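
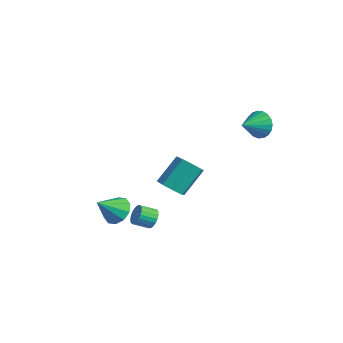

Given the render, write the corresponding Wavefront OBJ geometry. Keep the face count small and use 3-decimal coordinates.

v -3.294 -2.444 -3.873
v -2.426 -2.204 -3.57
v -3.346 -3.676 -2.747
v -2.818 -1.901 -3.256
v -3.391 -1.804 -3.177
v -3.928 -1.952 -3.364
v -4.222 -2.288 -3.745
v -4.162 -2.683 -4.175
v -3.77 -2.987 -4.49
v -3.196 -3.083 -4.569
v -2.66 -2.935 -4.382
v -2.365 -2.599 -4
v 1.564 3.356 3.499
v 2.187 3.203 2.867
v 1.756 2.064 4.001
v 2.392 3.343 3.147
v 2.455 3.484 3.488
v 2.363 3.604 3.83
v 2.134 3.681 4.116
v 1.805 3.701 4.294
v 1.435 3.662 4.335
v 1.088 3.57 4.232
v 0.822 3.442 4.002
v 0.685 3.298 3.684
v 0.7 3.164 3.335
v 0.864 3.064 3.014
v 1.15 3.014 2.777
v 1.506 3.024 2.665
v 1.873 3.09 2.697
v -3.928 1.452 -3.931
v -3.183 1.111 -3.536
v -3.307 2.506 -2.094
v -4.052 2.848 -2.489
v -3.034 1.606 -4.002
v -3.158 3.001 -2.561
v -3.409 2.011 -4.427
v -3.533 3.406 -2.985
v -4.088 2.089 -4.561
v -4.212 3.484 -3.119
v -4.673 1.794 -4.326
v -4.797 3.189 -2.884
v -4.822 1.299 -3.859
v -4.946 2.694 -2.418
v -4.447 0.894 -3.435
v -4.571 2.289 -1.993
v -3.768 0.816 -3.301
v -3.892 2.211 -1.859
v -1.505 -1.32 -3.909
v -0.95 -1.385 -3.576
v -1.321 -2.206 -3.119
v -1.875 -2.14 -3.451
v -1.096 -1.227 -3.412
v -1.466 -2.048 -2.955
v -1.312 -1.086 -3.333
v -1.683 -1.907 -2.876
v -1.562 -0.985 -3.354
v -1.933 -1.806 -2.897
v -1.802 -0.942 -3.471
v -2.173 -1.763 -3.014
v -1.991 -0.964 -3.664
v -2.361 -1.785 -3.207
v -2.095 -1.048 -3.899
v -2.466 -1.868 -3.441
v -2.097 -1.178 -4.135
v -2.468 -1.999 -3.678
v -1.997 -1.333 -4.333
v -2.368 -2.154 -3.875
v -1.812 -1.486 -4.457
v -2.183 -2.307 -3.999
v -1.574 -1.61 -4.486
v -1.944 -2.431 -4.029
v -1.323 -1.684 -4.415
v -1.694 -2.505 -3.958
v -1.104 -1.695 -4.257
v -1.475 -2.515 -3.8
v -0.955 -1.64 -4.039
v -1.325 -2.461 -3.582
v -0.9 -1.531 -3.798
v -1.271 -2.352 -3.341
f 2 1 4
f 2 4 3
f 4 1 5
f 4 5 3
f 5 1 6
f 5 6 3
f 6 1 7
f 6 7 3
f 7 1 8
f 7 8 3
f 8 1 9
f 8 9 3
f 9 1 10
f 9 10 3
f 10 1 11
f 10 11 3
f 11 1 12
f 11 12 3
f 12 1 2
f 12 2 3
f 14 13 16
f 14 16 15
f 16 13 17
f 16 17 15
f 17 13 18
f 17 18 15
f 18 13 19
f 18 19 15
f 19 13 20
f 19 20 15
f 20 13 21
f 20 21 15
f 21 13 22
f 21 22 15
f 22 13 23
f 22 23 15
f 23 13 24
f 23 24 15
f 24 13 25
f 24 25 15
f 25 13 26
f 25 26 15
f 26 13 27
f 26 27 15
f 27 13 28
f 27 28 15
f 28 13 29
f 28 29 15
f 29 13 14
f 29 14 15
f 31 30 34
f 31 34 32
f 32 34 35
f 32 35 33
f 34 30 36
f 34 36 35
f 35 36 37
f 35 37 33
f 36 30 38
f 36 38 37
f 37 38 39
f 37 39 33
f 38 30 40
f 38 40 39
f 39 40 41
f 39 41 33
f 40 30 42
f 40 42 41
f 41 42 43
f 41 43 33
f 42 30 44
f 42 44 43
f 43 44 45
f 43 45 33
f 44 30 46
f 44 46 45
f 45 46 47
f 45 47 33
f 46 30 31
f 46 31 47
f 47 31 32
f 47 32 33
f 49 48 52
f 49 52 50
f 50 52 53
f 50 53 51
f 52 48 54
f 52 54 53
f 53 54 55
f 53 55 51
f 54 48 56
f 54 56 55
f 55 56 57
f 55 57 51
f 56 48 58
f 56 58 57
f 57 58 59
f 57 59 51
f 58 48 60
f 58 60 59
f 59 60 61
f 59 61 51
f 60 48 62
f 60 62 61
f 61 62 63
f 61 63 51
f 62 48 64
f 62 64 63
f 63 64 65
f 63 65 51
f 64 48 66
f 64 66 65
f 65 66 67
f 65 67 51
f 66 48 68
f 66 68 67
f 67 68 69
f 67 69 51
f 68 48 70
f 68 70 69
f 69 70 71
f 69 71 51
f 70 48 72
f 70 72 71
f 71 72 73
f 71 73 51
f 72 48 74
f 72 74 73
f 73 74 75
f 73 75 51
f 74 48 76
f 74 76 75
f 75 76 77
f 75 77 51
f 76 48 78
f 76 78 77
f 77 78 79
f 77 79 51
f 78 48 49
f 78 49 79
f 79 49 50
f 79 50 51



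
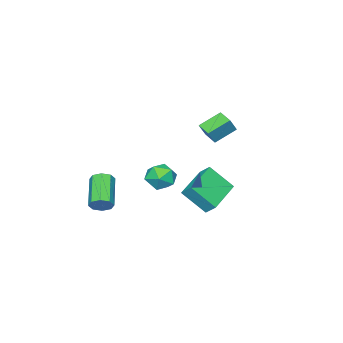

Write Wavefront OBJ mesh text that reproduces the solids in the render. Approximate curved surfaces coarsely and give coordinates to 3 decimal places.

v -1.179 3.426 -1.752
v -0.623 2.314 -0.52
v -1.195 4.031 -1.198
v -0.639 2.919 0.034
v 0.879 3.921 -2.234
v 1.435 2.809 -1.002
v 0.863 4.526 -1.68
v 1.419 3.414 -0.448
v 0.686 1.697 -1.067
v 1.375 1.336 -0.566
v 0.005 0.364 -1.094
v 0.694 0.003 -0.593
v 0.114 0.612 -0.209
v 0.534 1.436 -0.193
v 0.846 0.264 -1.467
v 1.266 1.088 -1.451
v 1.474 0.45 -0.814
v 1.021 0.665 -0.036
v 0.359 1.035 -1.624
v -0.094 1.25 -0.846
v -3.459 0.364 0.495
v -4.553 0.915 1.212
v -3.162 1.23 0.282
v -4.257 1.781 0.999
v -2.883 0.379 1.361
v -3.978 0.93 2.078
v -2.587 1.245 1.148
v -3.681 1.796 1.865
v 1.581 -2.397 -3.662
v 1.865 -2.202 -3.088
v 0.523 -3.328 -2.043
v 0.239 -3.523 -2.618
v 1.487 -1.889 -3.236
v 0.145 -3.015 -2.191
v 1.164 -1.873 -3.634
v -0.178 -2.999 -2.589
v 1.086 -2.165 -4.049
v -0.257 -3.29 -3.004
v 1.297 -2.592 -4.237
v -0.045 -3.718 -3.192
v 1.675 -2.905 -4.089
v 0.333 -4.031 -3.044
v 1.998 -2.921 -3.691
v 0.656 -4.047 -2.646
v 2.077 -2.63 -3.276
v 0.734 -3.755 -2.231
f 2 4 1
f 5 2 1
f 1 4 3
f 3 5 1
f 2 8 4
f 6 2 5
f 6 8 2
f 4 8 3
f 7 5 3
f 3 8 7
f 7 6 5
f 8 6 7
f 9 20 14
f 9 14 10
f 9 10 16
f 9 16 19
f 9 19 20
f 10 14 18
f 14 20 13
f 20 19 11
f 19 16 15
f 16 10 17
f 12 18 13
f 12 13 11
f 12 11 15
f 12 15 17
f 12 17 18
f 13 18 14
f 11 13 20
f 15 11 19
f 17 15 16
f 18 17 10
f 22 24 21
f 25 22 21
f 21 24 23
f 23 25 21
f 22 28 24
f 26 22 25
f 26 28 22
f 24 28 23
f 27 25 23
f 23 28 27
f 27 26 25
f 28 26 27
f 30 29 33
f 30 33 31
f 31 33 34
f 31 34 32
f 33 29 35
f 33 35 34
f 34 35 36
f 34 36 32
f 35 29 37
f 35 37 36
f 36 37 38
f 36 38 32
f 37 29 39
f 37 39 38
f 38 39 40
f 38 40 32
f 39 29 41
f 39 41 40
f 40 41 42
f 40 42 32
f 41 29 43
f 41 43 42
f 42 43 44
f 42 44 32
f 43 29 45
f 43 45 44
f 44 45 46
f 44 46 32
f 45 29 30
f 45 30 46
f 46 30 31
f 46 31 32



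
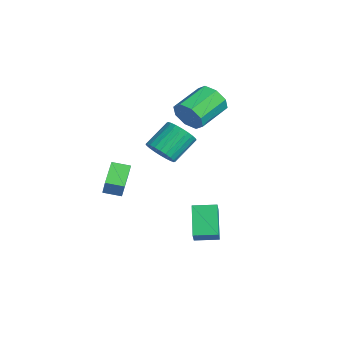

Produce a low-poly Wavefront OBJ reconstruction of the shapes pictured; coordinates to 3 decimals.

v -1.687 -3.347 -1.805
v -2.781 -2.623 -1.097
v -1.256 -2.501 -2.004
v -2.35 -1.778 -1.296
v -1.05 -3.422 -0.744
v -2.144 -2.699 -0.036
v -0.619 -2.577 -0.943
v -1.713 -1.853 -0.235
v -1.294 0.955 2.864
v -0.768 0.923 3.654
v -1.56 2.533 4.247
v -2.086 2.565 3.456
v -0.439 1.283 3.115
v -1.231 2.893 3.708
v -0.61 1.451 2.429
v -1.403 3.061 3.022
v -1.182 1.328 1.997
v -1.975 2.939 2.59
v -1.82 0.987 2.073
v -2.612 2.597 2.666
v -2.149 0.627 2.612
v -2.941 2.237 3.205
v -1.977 0.459 3.298
v -2.77 2.069 3.891
v -1.405 0.581 3.73
v -2.198 2.192 4.323
v -0.544 -0.767 1.07
v 0.025 -0.229 0.648
v -0.407 1.045 1.687
v -0.976 0.507 2.11
v -0.265 -0.178 0.464
v -0.697 1.096 1.503
v -0.598 -0.217 0.373
v -1.03 1.057 1.412
v -0.923 -0.339 0.388
v -1.355 0.935 1.427
v -1.19 -0.527 0.507
v -1.622 0.748 1.546
v -1.358 -0.751 0.712
v -1.79 0.523 1.751
v -1.403 -0.977 0.971
v -1.835 0.297 2.01
v -1.317 -1.172 1.245
v -1.749 0.102 2.284
v -1.113 -1.305 1.493
v -1.545 -0.031 2.532
v -0.823 -1.356 1.677
v -1.255 -0.082 2.716
v -0.49 -1.317 1.768
v -0.922 -0.043 2.807
v -0.165 -1.195 1.753
v -0.597 0.079 2.792
v 0.102 -1.008 1.634
v -0.33 0.267 2.673
v 0.27 -0.783 1.429
v -0.162 0.491 2.468
v 0.315 -0.557 1.17
v -0.117 0.717 2.209
v 0.229 -0.362 0.896
v -0.203 0.912 1.935
v 2.067 -0.046 -3.725
v 0.668 0.454 -2.558
v 2.543 1.085 -3.639
v 1.144 1.585 -2.472
v 2.556 -0.305 -3.028
v 1.157 0.195 -1.861
v 3.032 0.826 -2.942
v 1.633 1.326 -1.775
f 2 4 1
f 5 2 1
f 1 4 3
f 3 5 1
f 2 8 4
f 6 2 5
f 6 8 2
f 4 8 3
f 7 5 3
f 3 8 7
f 7 6 5
f 8 6 7
f 10 9 13
f 10 13 11
f 11 13 14
f 11 14 12
f 13 9 15
f 13 15 14
f 14 15 16
f 14 16 12
f 15 9 17
f 15 17 16
f 16 17 18
f 16 18 12
f 17 9 19
f 17 19 18
f 18 19 20
f 18 20 12
f 19 9 21
f 19 21 20
f 20 21 22
f 20 22 12
f 21 9 23
f 21 23 22
f 22 23 24
f 22 24 12
f 23 9 25
f 23 25 24
f 24 25 26
f 24 26 12
f 25 9 10
f 25 10 26
f 26 10 11
f 26 11 12
f 28 27 31
f 28 31 29
f 29 31 32
f 29 32 30
f 31 27 33
f 31 33 32
f 32 33 34
f 32 34 30
f 33 27 35
f 33 35 34
f 34 35 36
f 34 36 30
f 35 27 37
f 35 37 36
f 36 37 38
f 36 38 30
f 37 27 39
f 37 39 38
f 38 39 40
f 38 40 30
f 39 27 41
f 39 41 40
f 40 41 42
f 40 42 30
f 41 27 43
f 41 43 42
f 42 43 44
f 42 44 30
f 43 27 45
f 43 45 44
f 44 45 46
f 44 46 30
f 45 27 47
f 45 47 46
f 46 47 48
f 46 48 30
f 47 27 49
f 47 49 48
f 48 49 50
f 48 50 30
f 49 27 51
f 49 51 50
f 50 51 52
f 50 52 30
f 51 27 53
f 51 53 52
f 52 53 54
f 52 54 30
f 53 27 55
f 53 55 54
f 54 55 56
f 54 56 30
f 55 27 57
f 55 57 56
f 56 57 58
f 56 58 30
f 57 27 59
f 57 59 58
f 58 59 60
f 58 60 30
f 59 27 28
f 59 28 60
f 60 28 29
f 60 29 30
f 62 64 61
f 65 62 61
f 61 64 63
f 63 65 61
f 62 68 64
f 66 62 65
f 66 68 62
f 64 68 63
f 67 65 63
f 63 68 67
f 67 66 65
f 68 66 67



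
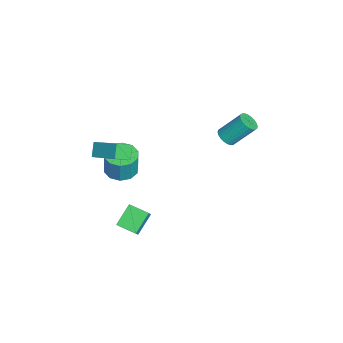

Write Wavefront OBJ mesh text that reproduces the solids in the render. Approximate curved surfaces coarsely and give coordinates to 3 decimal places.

v 2.324 -4.135 2.36
v 1.658 -4.05 3.06
v 3.413 -2.82 3.238
v 2.747 -2.735 3.938
v 2.833 -4.945 2.942
v 2.167 -4.86 3.642
v 3.922 -3.63 3.82
v 3.256 -3.545 4.52
v -0.413 2.398 1.879
v 0.211 2.246 2.031
v 0.177 3.489 3.414
v -0.447 3.642 3.261
v 0.246 2.436 1.861
v 0.212 3.679 3.244
v 0.18 2.62 1.693
v 0.147 3.864 3.076
v 0.024 2.771 1.554
v -0.009 4.014 2.937
v -0.198 2.865 1.464
v -0.231 4.108 2.847
v -0.453 2.888 1.438
v -0.487 4.131 2.821
v -0.702 2.836 1.478
v -0.736 4.079 2.861
v -0.907 2.718 1.579
v -0.941 3.961 2.962
v -1.037 2.551 1.726
v -1.071 3.794 3.109
v -1.072 2.361 1.896
v -1.106 3.604 3.279
v -1.007 2.176 2.064
v -1.04 3.42 3.447
v -0.851 2.026 2.203
v -0.884 3.269 3.586
v -0.629 1.932 2.293
v -0.662 3.175 3.676
v -0.373 1.909 2.319
v -0.407 3.152 3.702
v -0.124 1.961 2.279
v -0.158 3.204 3.662
v 0.081 2.079 2.178
v 0.047 3.322 3.561
v -2.245 -3.65 -2.855
v -1.421 -3.065 -2.997
v -1.171 -3.026 -1.387
v -1.995 -3.61 -1.245
v -1.92 -2.686 -2.929
v -1.67 -2.646 -1.319
v -2.543 -2.674 -2.833
v -2.293 -2.635 -1.223
v -3.052 -3.036 -2.745
v -2.802 -2.996 -1.135
v -3.253 -3.631 -2.699
v -3.003 -3.592 -1.089
v -3.069 -4.234 -2.713
v -2.819 -4.195 -1.103
v -2.57 -4.614 -2.781
v -2.32 -4.574 -1.171
v -1.947 -4.625 -2.877
v -1.697 -4.586 -1.267
v -1.438 -4.264 -2.965
v -1.188 -4.224 -1.355
v -1.237 -3.668 -3.011
v -0.987 -3.629 -1.401
v 1.471 -3.651 -4.645
v 0.476 -2.953 -3.716
v 1.998 -2.53 -4.923
v 1.003 -1.831 -3.994
v 2.037 -3.749 -3.966
v 1.042 -3.05 -3.037
v 2.564 -2.627 -4.244
v 1.569 -1.929 -3.315
f 2 4 1
f 5 2 1
f 1 4 3
f 3 5 1
f 2 8 4
f 6 2 5
f 6 8 2
f 4 8 3
f 7 5 3
f 3 8 7
f 7 6 5
f 8 6 7
f 10 9 13
f 10 13 11
f 11 13 14
f 11 14 12
f 13 9 15
f 13 15 14
f 14 15 16
f 14 16 12
f 15 9 17
f 15 17 16
f 16 17 18
f 16 18 12
f 17 9 19
f 17 19 18
f 18 19 20
f 18 20 12
f 19 9 21
f 19 21 20
f 20 21 22
f 20 22 12
f 21 9 23
f 21 23 22
f 22 23 24
f 22 24 12
f 23 9 25
f 23 25 24
f 24 25 26
f 24 26 12
f 25 9 27
f 25 27 26
f 26 27 28
f 26 28 12
f 27 9 29
f 27 29 28
f 28 29 30
f 28 30 12
f 29 9 31
f 29 31 30
f 30 31 32
f 30 32 12
f 31 9 33
f 31 33 32
f 32 33 34
f 32 34 12
f 33 9 35
f 33 35 34
f 34 35 36
f 34 36 12
f 35 9 37
f 35 37 36
f 36 37 38
f 36 38 12
f 37 9 39
f 37 39 38
f 38 39 40
f 38 40 12
f 39 9 41
f 39 41 40
f 40 41 42
f 40 42 12
f 41 9 10
f 41 10 42
f 42 10 11
f 42 11 12
f 44 43 47
f 44 47 45
f 45 47 48
f 45 48 46
f 47 43 49
f 47 49 48
f 48 49 50
f 48 50 46
f 49 43 51
f 49 51 50
f 50 51 52
f 50 52 46
f 51 43 53
f 51 53 52
f 52 53 54
f 52 54 46
f 53 43 55
f 53 55 54
f 54 55 56
f 54 56 46
f 55 43 57
f 55 57 56
f 56 57 58
f 56 58 46
f 57 43 59
f 57 59 58
f 58 59 60
f 58 60 46
f 59 43 61
f 59 61 60
f 60 61 62
f 60 62 46
f 61 43 63
f 61 63 62
f 62 63 64
f 62 64 46
f 63 43 44
f 63 44 64
f 64 44 45
f 64 45 46
f 66 68 65
f 69 66 65
f 65 68 67
f 67 69 65
f 66 72 68
f 70 66 69
f 70 72 66
f 68 72 67
f 71 69 67
f 67 72 71
f 71 70 69
f 72 70 71



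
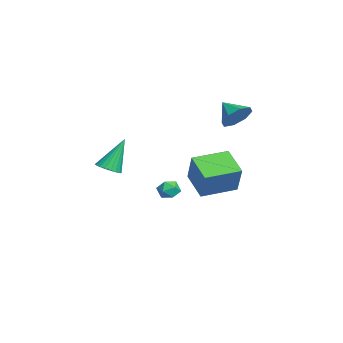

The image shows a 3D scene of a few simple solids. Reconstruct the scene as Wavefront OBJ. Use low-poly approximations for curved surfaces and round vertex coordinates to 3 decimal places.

v -0.899 0.442 -1.021
v 0.021 0.549 0.707
v -1.477 2.452 -0.837
v -0.557 2.559 0.891
v 0.637 0.961 -1.871
v 1.557 1.068 -0.143
v 0.059 2.971 -1.687
v 0.979 3.078 0.041
v 2.834 -3.992 1.264
v 3.308 -3.455 1.123
v 2.386 -3.108 3.116
v 3.051 -3.344 1.007
v 2.755 -3.345 0.936
v 2.474 -3.457 0.922
v 2.255 -3.662 0.967
v 2.136 -3.924 1.063
v 2.137 -4.198 1.194
v 2.259 -4.436 1.337
v 2.481 -4.598 1.468
v 2.763 -4.654 1.563
v 3.058 -4.596 1.607
v 3.314 -4.434 1.591
v 3.487 -4.195 1.519
v 3.547 -3.921 1.403
v 3.484 -3.66 1.263
v -3.036 -0.027 -2.75
v -2.68 0.017 -2.132
v -2.28 -0.817 -3.128
v -1.924 -0.773 -2.51
v -2.576 -1.065 -2.526
v -3.043 -0.577 -2.293
v -1.917 -0.223 -2.967
v -2.384 0.265 -2.734
v -1.988 -0.104 -2.266
v -2.396 -0.624 -1.994
v -2.564 -0.176 -3.266
v -2.972 -0.696 -2.994
v -1.978 3.205 2.815
v -1.253 2.647 3.218
v -2.922 2.535 3.585
v -1.384 3.288 3.616
v -1.863 3.88 3.544
v -2.41 4.077 3.045
v -2.703 3.763 2.412
v -2.572 3.122 2.015
v -2.093 2.53 2.087
v -1.546 2.333 2.585
f 2 4 1
f 5 2 1
f 1 4 3
f 3 5 1
f 2 8 4
f 6 2 5
f 6 8 2
f 4 8 3
f 7 5 3
f 3 8 7
f 7 6 5
f 8 6 7
f 10 9 12
f 10 12 11
f 12 9 13
f 12 13 11
f 13 9 14
f 13 14 11
f 14 9 15
f 14 15 11
f 15 9 16
f 15 16 11
f 16 9 17
f 16 17 11
f 17 9 18
f 17 18 11
f 18 9 19
f 18 19 11
f 19 9 20
f 19 20 11
f 20 9 21
f 20 21 11
f 21 9 22
f 21 22 11
f 22 9 23
f 22 23 11
f 23 9 24
f 23 24 11
f 24 9 25
f 24 25 11
f 25 9 10
f 25 10 11
f 26 37 31
f 26 31 27
f 26 27 33
f 26 33 36
f 26 36 37
f 27 31 35
f 31 37 30
f 37 36 28
f 36 33 32
f 33 27 34
f 29 35 30
f 29 30 28
f 29 28 32
f 29 32 34
f 29 34 35
f 30 35 31
f 28 30 37
f 32 28 36
f 34 32 33
f 35 34 27
f 39 38 41
f 39 41 40
f 41 38 42
f 41 42 40
f 42 38 43
f 42 43 40
f 43 38 44
f 43 44 40
f 44 38 45
f 44 45 40
f 45 38 46
f 45 46 40
f 46 38 47
f 46 47 40
f 47 38 39
f 47 39 40



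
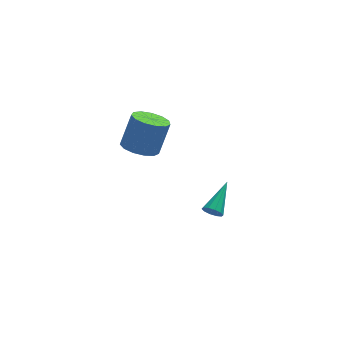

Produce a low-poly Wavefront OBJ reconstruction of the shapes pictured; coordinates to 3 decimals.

v -3.719 -0.713 1.489
v -3.12 -0.076 1.092
v -2.522 0.409 2.774
v -3.121 -0.227 3.171
v -3.585 0.187 1.182
v -2.986 0.672 2.864
v -4.092 0.164 1.369
v -3.493 0.649 3.051
v -4.48 -0.137 1.594
v -3.882 0.348 3.276
v -4.628 -0.621 1.786
v -4.029 -0.136 3.468
v -4.486 -1.134 1.883
v -3.888 -0.649 3.565
v -4.101 -1.513 1.856
v -3.503 -1.028 3.538
v -3.595 -1.638 1.712
v -2.997 -1.153 3.394
v -3.128 -1.469 1.497
v -2.53 -0.984 3.179
v -2.849 -1.06 1.28
v -2.251 -0.575 2.962
v -2.846 -0.541 1.129
v -2.248 -0.056 2.811
v -0.204 -0.51 -3.917
v 0.024 -0.346 -4.402
v 0.724 0.97 -2.983
v -0.278 -0.181 -4.364
v -0.551 -0.141 -4.156
v -0.692 -0.242 -3.856
v -0.646 -0.445 -3.579
v -0.431 -0.673 -3.432
v -0.129 -0.838 -3.47
v 0.144 -0.878 -3.678
v 0.284 -0.777 -3.978
v 0.239 -0.574 -4.254
f 2 1 5
f 2 5 3
f 3 5 6
f 3 6 4
f 5 1 7
f 5 7 6
f 6 7 8
f 6 8 4
f 7 1 9
f 7 9 8
f 8 9 10
f 8 10 4
f 9 1 11
f 9 11 10
f 10 11 12
f 10 12 4
f 11 1 13
f 11 13 12
f 12 13 14
f 12 14 4
f 13 1 15
f 13 15 14
f 14 15 16
f 14 16 4
f 15 1 17
f 15 17 16
f 16 17 18
f 16 18 4
f 17 1 19
f 17 19 18
f 18 19 20
f 18 20 4
f 19 1 21
f 19 21 20
f 20 21 22
f 20 22 4
f 21 1 23
f 21 23 22
f 22 23 24
f 22 24 4
f 23 1 2
f 23 2 24
f 24 2 3
f 24 3 4
f 26 25 28
f 26 28 27
f 28 25 29
f 28 29 27
f 29 25 30
f 29 30 27
f 30 25 31
f 30 31 27
f 31 25 32
f 31 32 27
f 32 25 33
f 32 33 27
f 33 25 34
f 33 34 27
f 34 25 35
f 34 35 27
f 35 25 36
f 35 36 27
f 36 25 26
f 36 26 27



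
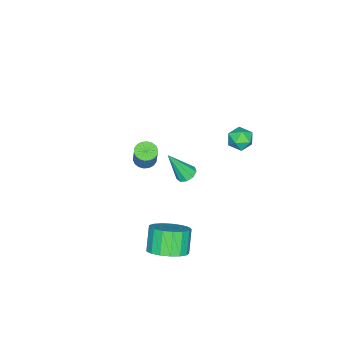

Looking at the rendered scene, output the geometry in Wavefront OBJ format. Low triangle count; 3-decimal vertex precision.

v 2.543 3.64 1.519
v 2.875 3.282 1.244
v 3.017 2.88 3.081
v 3.071 3.598 1.338
v 3.02 3.933 1.517
v 2.745 4.131 1.696
v 2.376 4.099 1.793
v 2.085 3.852 1.762
v 2.008 3.506 1.617
v 2.181 3.222 1.426
v 2.523 3.134 1.279
v 0.125 -0.079 -1.3
v 0.644 0.142 -1.532
v 1.034 0.441 -0.371
v 0.515 0.219 -0.14
v 0.481 0.359 -1.532
v 0.87 0.657 -0.372
v 0.247 0.488 -1.487
v 0.636 0.787 -0.327
v -0.012 0.506 -1.405
v 0.378 0.805 -0.245
v -0.243 0.407 -1.302
v 0.147 0.706 -0.142
v -0.401 0.212 -1.199
v -0.011 0.511 -0.038
v -0.455 -0.04 -1.115
v -0.065 0.258 0.045
v -0.394 -0.301 -1.069
v -0.004 -0.002 0.092
v -0.23 -0.517 -1.068
v 0.159 -0.219 0.092
v 0.004 -0.647 -1.113
v 0.393 -0.348 0.047
v 0.262 -0.665 -1.195
v 0.652 -0.366 -0.035
v 0.493 -0.566 -1.298
v 0.883 -0.267 -0.138
v 0.651 -0.371 -1.402
v 1.041 -0.072 -0.241
v 0.705 -0.118 -1.485
v 1.095 0.18 -0.325
v 3.594 3.168 -4.308
v 4.454 2.747 -3.83
v 3.666 2.45 -2.674
v 2.806 2.872 -3.152
v 4.467 3.24 -3.694
v 3.679 2.944 -2.538
v 4.281 3.717 -3.699
v 3.493 3.421 -2.543
v 3.938 4.068 -3.843
v 3.15 3.772 -2.687
v 3.515 4.213 -4.094
v 2.727 3.917 -2.938
v 3.111 4.119 -4.394
v 2.323 3.823 -3.238
v 2.817 3.807 -4.674
v 2.029 3.511 -3.518
v 2.702 3.348 -4.87
v 1.914 3.052 -3.714
v 2.79 2.848 -4.938
v 2.002 2.552 -3.782
v 3.063 2.422 -4.861
v 2.275 2.125 -3.705
v 3.458 2.166 -4.658
v 2.67 1.87 -3.502
v 3.883 2.14 -4.374
v 3.095 1.844 -3.218
v 4.243 2.35 -4.076
v 3.455 2.053 -2.92
v -3.525 4.157 -1.203
v -3.063 4.268 -0.601
v -3.497 2.932 -0.999
v -3.035 3.043 -0.397
v -3.767 3.272 -0.366
v -3.784 4.029 -0.492
v -2.776 3.171 -1.108
v -2.793 3.928 -1.234
v -2.6 3.658 -0.542
v -3.212 3.721 -0.083
v -3.348 3.479 -1.517
v -3.96 3.542 -1.058
f 2 1 4
f 2 4 3
f 4 1 5
f 4 5 3
f 5 1 6
f 5 6 3
f 6 1 7
f 6 7 3
f 7 1 8
f 7 8 3
f 8 1 9
f 8 9 3
f 9 1 10
f 9 10 3
f 10 1 11
f 10 11 3
f 11 1 2
f 11 2 3
f 13 12 16
f 13 16 14
f 14 16 17
f 14 17 15
f 16 12 18
f 16 18 17
f 17 18 19
f 17 19 15
f 18 12 20
f 18 20 19
f 19 20 21
f 19 21 15
f 20 12 22
f 20 22 21
f 21 22 23
f 21 23 15
f 22 12 24
f 22 24 23
f 23 24 25
f 23 25 15
f 24 12 26
f 24 26 25
f 25 26 27
f 25 27 15
f 26 12 28
f 26 28 27
f 27 28 29
f 27 29 15
f 28 12 30
f 28 30 29
f 29 30 31
f 29 31 15
f 30 12 32
f 30 32 31
f 31 32 33
f 31 33 15
f 32 12 34
f 32 34 33
f 33 34 35
f 33 35 15
f 34 12 36
f 34 36 35
f 35 36 37
f 35 37 15
f 36 12 38
f 36 38 37
f 37 38 39
f 37 39 15
f 38 12 40
f 38 40 39
f 39 40 41
f 39 41 15
f 40 12 13
f 40 13 41
f 41 13 14
f 41 14 15
f 43 42 46
f 43 46 44
f 44 46 47
f 44 47 45
f 46 42 48
f 46 48 47
f 47 48 49
f 47 49 45
f 48 42 50
f 48 50 49
f 49 50 51
f 49 51 45
f 50 42 52
f 50 52 51
f 51 52 53
f 51 53 45
f 52 42 54
f 52 54 53
f 53 54 55
f 53 55 45
f 54 42 56
f 54 56 55
f 55 56 57
f 55 57 45
f 56 42 58
f 56 58 57
f 57 58 59
f 57 59 45
f 58 42 60
f 58 60 59
f 59 60 61
f 59 61 45
f 60 42 62
f 60 62 61
f 61 62 63
f 61 63 45
f 62 42 64
f 62 64 63
f 63 64 65
f 63 65 45
f 64 42 66
f 64 66 65
f 65 66 67
f 65 67 45
f 66 42 68
f 66 68 67
f 67 68 69
f 67 69 45
f 68 42 43
f 68 43 69
f 69 43 44
f 69 44 45
f 70 81 75
f 70 75 71
f 70 71 77
f 70 77 80
f 70 80 81
f 71 75 79
f 75 81 74
f 81 80 72
f 80 77 76
f 77 71 78
f 73 79 74
f 73 74 72
f 73 72 76
f 73 76 78
f 73 78 79
f 74 79 75
f 72 74 81
f 76 72 80
f 78 76 77
f 79 78 71



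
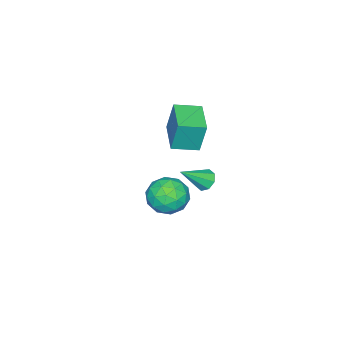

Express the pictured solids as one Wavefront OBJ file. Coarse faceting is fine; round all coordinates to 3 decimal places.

v 2.719 0.223 -1.802
v 3.28 1.17 -1.354
v 4.1 0.03 -3.126
v 4.661 0.977 -2.678
v 4.608 -0.032 -2.053
v 3.755 0.087 -1.235
v 3.625 1.113 -3.245
v 2.772 1.232 -2.427
v 3.84 1.72 -2.246
v 4.448 1.012 -1.51
v 2.932 0.188 -2.97
v 3.54 -0.52 -2.234
v 2.878 0.713 -1.462
v 4.502 0.487 -3.018
v 4.47 -0.106 -2.651
v 4.8 0.45 -2.388
v 3.157 0.077 -1.392
v 3.487 0.633 -1.129
v 4.268 -0.073 -1.54
v 3.893 0.567 -3.351
v 4.223 1.123 -3.088
v 2.58 0.75 -2.092
v 2.91 1.306 -1.829
v 3.112 1.273 -2.94
v 3.537 1.593 -1.723
v 4.349 1.48 -2.501
v 3.74 1.56 -2.834
v 3.239 1.63 -2.353
v 3.894 1.177 -1.29
v 4.706 1.064 -2.068
v 4.675 0.471 -1.701
v 4.173 0.541 -1.22
v 4.224 1.501 -1.815
v 2.674 0.136 -2.412
v 3.486 0.023 -3.19
v 3.207 0.659 -3.26
v 2.705 0.729 -2.779
v 3.031 -0.28 -1.979
v 3.843 -0.393 -2.757
v 4.141 -0.43 -2.127
v 3.64 -0.36 -1.646
v 3.156 -0.301 -2.665
v -0.684 0.06 -4.261
v -0.181 0.131 -4.758
v 0.624 -0.66 -3.039
v -0.229 0.573 -4.446
v -0.543 0.715 -4.026
v -0.94 0.474 -3.744
v -1.187 -0.01 -3.765
v -1.139 -0.453 -4.077
v -0.825 -0.595 -4.497
v -0.428 -0.353 -4.779
v -3.752 -2.54 -3.185
v -3.842 -2.148 -1.267
v -2.153 -1.225 -3.379
v -2.243 -0.832 -1.461
v -2.757 -3.708 -2.899
v -2.847 -3.315 -0.981
v -1.158 -2.392 -3.093
v -1.248 -2 -1.175
f 1 38 17
f 38 12 41
f 17 41 6
f 38 41 17
f 1 17 13
f 17 6 18
f 13 18 2
f 17 18 13
f 1 13 22
f 13 2 23
f 22 23 8
f 13 23 22
f 1 22 34
f 22 8 37
f 34 37 11
f 22 37 34
f 1 34 38
f 34 11 42
f 38 42 12
f 34 42 38
f 2 18 29
f 18 6 32
f 29 32 10
f 18 32 29
f 6 41 19
f 41 12 40
f 19 40 5
f 41 40 19
f 12 42 39
f 42 11 35
f 39 35 3
f 42 35 39
f 11 37 36
f 37 8 24
f 36 24 7
f 37 24 36
f 8 23 28
f 23 2 25
f 28 25 9
f 23 25 28
f 4 30 16
f 30 10 31
f 16 31 5
f 30 31 16
f 4 16 14
f 16 5 15
f 14 15 3
f 16 15 14
f 4 14 21
f 14 3 20
f 21 20 7
f 14 20 21
f 4 21 26
f 21 7 27
f 26 27 9
f 21 27 26
f 4 26 30
f 26 9 33
f 30 33 10
f 26 33 30
f 5 31 19
f 31 10 32
f 19 32 6
f 31 32 19
f 3 15 39
f 15 5 40
f 39 40 12
f 15 40 39
f 7 20 36
f 20 3 35
f 36 35 11
f 20 35 36
f 9 27 28
f 27 7 24
f 28 24 8
f 27 24 28
f 10 33 29
f 33 9 25
f 29 25 2
f 33 25 29
f 44 43 46
f 44 46 45
f 46 43 47
f 46 47 45
f 47 43 48
f 47 48 45
f 48 43 49
f 48 49 45
f 49 43 50
f 49 50 45
f 50 43 51
f 50 51 45
f 51 43 52
f 51 52 45
f 52 43 44
f 52 44 45
f 54 56 53
f 57 54 53
f 53 56 55
f 55 57 53
f 54 60 56
f 58 54 57
f 58 60 54
f 56 60 55
f 59 57 55
f 55 60 59
f 59 58 57
f 60 58 59



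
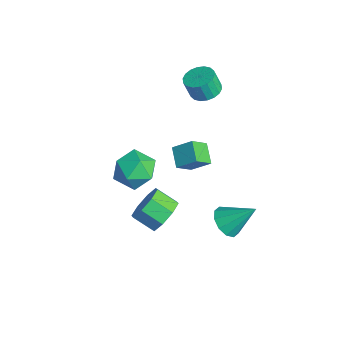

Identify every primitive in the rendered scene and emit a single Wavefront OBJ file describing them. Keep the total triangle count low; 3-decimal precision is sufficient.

v 3.381 -1.223 0.429
v 4.202 -1.674 0.835
v 3.459 -2.447 1.478
v 2.639 -1.997 1.071
v 3.947 -1.073 1.264
v 3.204 -1.846 1.907
v 3.361 -0.56 1.204
v 2.618 -1.334 1.846
v 2.787 -0.436 0.689
v 2.044 -1.209 1.332
v 2.561 -0.773 0.022
v 1.818 -1.546 0.665
v 2.816 -1.374 -0.407
v 2.073 -2.147 0.236
v 3.402 -1.886 -0.346
v 2.659 -2.66 0.296
v 3.976 -2.011 0.168
v 3.233 -2.784 0.811
v 0.41 -1.313 2.019
v 1.278 -0.924 2.712
v 1.222 -3.036 1.968
v 2.09 -2.647 2.661
v 1.002 -2.77 3.094
v 0.5 -1.706 3.125
v 2 -2.254 1.555
v 1.498 -1.19 1.586
v 2.261 -1.506 2.426
v 1.644 -1.825 3.377
v 0.856 -2.135 1.303
v 0.239 -2.454 2.254
v -3.448 2.52 -2.412
v -3.165 1.603 -1.597
v -2.883 3.383 -1.637
v -2.601 2.466 -0.822
v -2.359 2.334 -2.998
v -2.077 1.417 -2.183
v -1.795 3.197 -2.223
v -1.512 2.28 -1.408
v -3.006 3.354 2.725
v -2.378 2.804 2.626
v -2.507 2.456 3.735
v -3.134 3.006 3.835
v -2.201 3.112 2.743
v -2.33 2.764 3.852
v -2.184 3.468 2.856
v -2.313 3.119 3.966
v -2.329 3.801 2.944
v -2.458 3.452 4.054
v -2.608 4.046 2.989
v -2.737 3.697 4.098
v -2.966 4.153 2.981
v -3.095 3.805 4.09
v -3.331 4.103 2.922
v -3.46 3.755 4.032
v -3.633 3.904 2.825
v -3.762 3.556 3.934
v -3.81 3.596 2.708
v -3.939 3.248 3.817
v -3.827 3.241 2.594
v -3.956 2.892 3.704
v -3.682 2.908 2.506
v -3.811 2.559 3.616
v -3.403 2.663 2.462
v -3.532 2.314 3.571
v -3.045 2.555 2.47
v -3.174 2.207 3.579
v -2.68 2.605 2.528
v -2.809 2.257 3.638
v 2.394 2.324 -2.563
v 3.244 1.957 -2.649
v 3.066 3.576 -1.257
v 3.194 2.383 -3.032
v 2.839 2.786 -3.236
v 2.313 3.013 -3.182
v 1.819 2.976 -2.892
v 1.543 2.69 -2.476
v 1.593 2.265 -2.093
v 1.949 1.861 -1.89
v 2.474 1.635 -1.943
v 2.969 1.671 -2.233
f 2 1 5
f 2 5 3
f 3 5 6
f 3 6 4
f 5 1 7
f 5 7 6
f 6 7 8
f 6 8 4
f 7 1 9
f 7 9 8
f 8 9 10
f 8 10 4
f 9 1 11
f 9 11 10
f 10 11 12
f 10 12 4
f 11 1 13
f 11 13 12
f 12 13 14
f 12 14 4
f 13 1 15
f 13 15 14
f 14 15 16
f 14 16 4
f 15 1 17
f 15 17 16
f 16 17 18
f 16 18 4
f 17 1 2
f 17 2 18
f 18 2 3
f 18 3 4
f 19 30 24
f 19 24 20
f 19 20 26
f 19 26 29
f 19 29 30
f 20 24 28
f 24 30 23
f 30 29 21
f 29 26 25
f 26 20 27
f 22 28 23
f 22 23 21
f 22 21 25
f 22 25 27
f 22 27 28
f 23 28 24
f 21 23 30
f 25 21 29
f 27 25 26
f 28 27 20
f 32 34 31
f 35 32 31
f 31 34 33
f 33 35 31
f 32 38 34
f 36 32 35
f 36 38 32
f 34 38 33
f 37 35 33
f 33 38 37
f 37 36 35
f 38 36 37
f 40 39 43
f 40 43 41
f 41 43 44
f 41 44 42
f 43 39 45
f 43 45 44
f 44 45 46
f 44 46 42
f 45 39 47
f 45 47 46
f 46 47 48
f 46 48 42
f 47 39 49
f 47 49 48
f 48 49 50
f 48 50 42
f 49 39 51
f 49 51 50
f 50 51 52
f 50 52 42
f 51 39 53
f 51 53 52
f 52 53 54
f 52 54 42
f 53 39 55
f 53 55 54
f 54 55 56
f 54 56 42
f 55 39 57
f 55 57 56
f 56 57 58
f 56 58 42
f 57 39 59
f 57 59 58
f 58 59 60
f 58 60 42
f 59 39 61
f 59 61 60
f 60 61 62
f 60 62 42
f 61 39 63
f 61 63 62
f 62 63 64
f 62 64 42
f 63 39 65
f 63 65 64
f 64 65 66
f 64 66 42
f 65 39 67
f 65 67 66
f 66 67 68
f 66 68 42
f 67 39 40
f 67 40 68
f 68 40 41
f 68 41 42
f 70 69 72
f 70 72 71
f 72 69 73
f 72 73 71
f 73 69 74
f 73 74 71
f 74 69 75
f 74 75 71
f 75 69 76
f 75 76 71
f 76 69 77
f 76 77 71
f 77 69 78
f 77 78 71
f 78 69 79
f 78 79 71
f 79 69 80
f 79 80 71
f 80 69 70
f 80 70 71



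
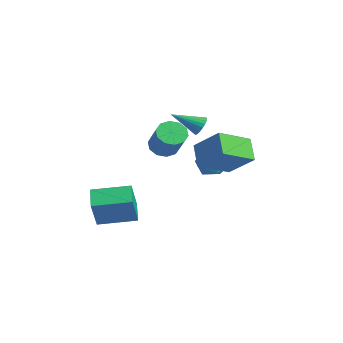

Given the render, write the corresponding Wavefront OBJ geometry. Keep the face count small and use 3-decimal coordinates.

v -3.047 1.115 -0.951
v -2.52 1.001 -1.528
v -1.206 0.791 -0.286
v -1.733 0.905 0.291
v -2.535 1.479 -1.431
v -1.222 1.269 -0.189
v -2.747 1.818 -1.15
v -1.433 1.608 0.092
v -3.073 1.888 -0.793
v -1.759 1.679 0.449
v -3.389 1.663 -0.497
v -2.075 1.454 0.745
v -3.574 1.229 -0.374
v -2.26 1.019 0.868
v -3.558 0.751 -0.471
v -2.245 0.541 0.771
v -3.347 0.412 -0.752
v -2.033 0.202 0.49
v -3.021 0.341 -1.109
v -1.707 0.132 0.133
v -2.705 0.566 -1.405
v -1.391 0.357 -0.163
v -3.262 3.575 -1.912
v -2.475 3.948 -1.669
v -2.605 2.932 -3.051
v -1.818 3.305 -2.808
v -2.188 2.658 -2.297
v -2.594 3.055 -1.593
v -2.486 3.825 -3.127
v -2.892 4.222 -2.423
v -1.995 4.103 -2.42
v -1.811 3.381 -1.907
v -3.269 3.499 -2.813
v -3.085 2.777 -2.3
v -2.893 -2.498 -4.43
v -2.226 -3.076 -2.884
v -2.041 -0.788 -4.158
v -1.375 -1.366 -2.612
v -1.865 -2.914 -5.028
v -1.199 -3.492 -3.482
v -1.014 -1.204 -4.756
v -0.347 -1.782 -3.21
v 0.734 2.405 -0.334
v 0.943 0.693 0.386
v 2.012 3.026 0.77
v 2.221 1.314 1.491
v 1.679 2.126 -1.271
v 1.888 0.414 -0.55
v 2.957 2.747 -0.166
v 3.166 1.035 0.554
v 1.337 0.86 1.687
v 1.815 0.821 1.977
v 0.783 -0.38 2.433
v 1.687 0.96 2.113
v 1.498 1.082 2.176
v 1.282 1.165 2.154
v 1.075 1.196 2.051
v 0.914 1.169 1.886
v 0.826 1.088 1.686
v 0.826 0.968 1.486
v 0.914 0.83 1.321
v 1.076 0.696 1.22
v 1.283 0.591 1.199
v 1.499 0.533 1.263
v 1.687 0.531 1.4
v 1.815 0.586 1.587
v 1.86 0.689 1.791
f 2 1 5
f 2 5 3
f 3 5 6
f 3 6 4
f 5 1 7
f 5 7 6
f 6 7 8
f 6 8 4
f 7 1 9
f 7 9 8
f 8 9 10
f 8 10 4
f 9 1 11
f 9 11 10
f 10 11 12
f 10 12 4
f 11 1 13
f 11 13 12
f 12 13 14
f 12 14 4
f 13 1 15
f 13 15 14
f 14 15 16
f 14 16 4
f 15 1 17
f 15 17 16
f 16 17 18
f 16 18 4
f 17 1 19
f 17 19 18
f 18 19 20
f 18 20 4
f 19 1 21
f 19 21 20
f 20 21 22
f 20 22 4
f 21 1 2
f 21 2 22
f 22 2 3
f 22 3 4
f 23 34 28
f 23 28 24
f 23 24 30
f 23 30 33
f 23 33 34
f 24 28 32
f 28 34 27
f 34 33 25
f 33 30 29
f 30 24 31
f 26 32 27
f 26 27 25
f 26 25 29
f 26 29 31
f 26 31 32
f 27 32 28
f 25 27 34
f 29 25 33
f 31 29 30
f 32 31 24
f 36 38 35
f 39 36 35
f 35 38 37
f 37 39 35
f 36 42 38
f 40 36 39
f 40 42 36
f 38 42 37
f 41 39 37
f 37 42 41
f 41 40 39
f 42 40 41
f 44 46 43
f 47 44 43
f 43 46 45
f 45 47 43
f 44 50 46
f 48 44 47
f 48 50 44
f 46 50 45
f 49 47 45
f 45 50 49
f 49 48 47
f 50 48 49
f 52 51 54
f 52 54 53
f 54 51 55
f 54 55 53
f 55 51 56
f 55 56 53
f 56 51 57
f 56 57 53
f 57 51 58
f 57 58 53
f 58 51 59
f 58 59 53
f 59 51 60
f 59 60 53
f 60 51 61
f 60 61 53
f 61 51 62
f 61 62 53
f 62 51 63
f 62 63 53
f 63 51 64
f 63 64 53
f 64 51 65
f 64 65 53
f 65 51 66
f 65 66 53
f 66 51 67
f 66 67 53
f 67 51 52
f 67 52 53



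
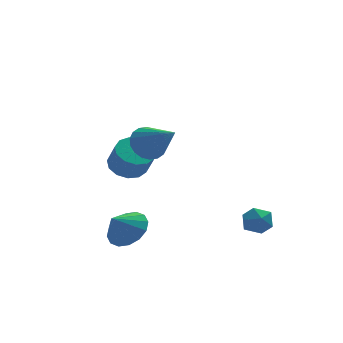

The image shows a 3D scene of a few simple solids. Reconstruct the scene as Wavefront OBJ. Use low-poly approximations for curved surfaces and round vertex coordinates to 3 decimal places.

v -0.515 -2.167 1.004
v 0.276 -1.898 0.916
v 0.135 -3.693 2.176
v 0.159 -1.715 1.22
v -0.091 -1.621 1.482
v -0.426 -1.635 1.648
v -0.778 -1.755 1.687
v -1.077 -1.956 1.591
v -1.266 -2.199 1.379
v -1.306 -2.436 1.093
v -1.189 -2.62 0.789
v -0.938 -2.714 0.527
v -0.604 -2.699 0.361
v -0.252 -2.58 0.321
v 0.048 -2.378 0.418
v 0.236 -2.135 0.63
v 3.088 -3.083 -3.054
v 3.809 -3.012 -2.922
v 3.271 -4.188 -3.458
v 3.992 -4.117 -3.326
v 3.517 -4.156 -2.765
v 3.404 -3.473 -2.515
v 3.676 -3.727 -3.865
v 3.563 -3.044 -3.615
v 4.172 -3.41 -3.423
v 4.074 -3.675 -2.744
v 3.006 -3.525 -3.636
v 2.908 -3.79 -2.957
v -0.53 1.097 -1.691
v -0.123 1.786 -1.349
v 0.057 1.152 -0.287
v -0.35 0.463 -0.629
v -0.598 1.837 -1.238
v -0.418 1.203 -0.176
v -1.051 1.653 -1.271
v -0.871 1.019 -0.209
v -1.339 1.293 -1.437
v -1.159 0.659 -0.375
v -1.37 0.87 -1.684
v -1.19 0.236 -0.622
v -1.134 0.52 -1.933
v -0.954 -0.114 -0.871
v -0.707 0.353 -2.105
v -0.527 -0.281 -1.043
v -0.223 0.422 -2.146
v -0.043 -0.212 -1.084
v 0.163 0.705 -2.042
v 0.343 0.071 -0.98
v 0.329 1.113 -1.827
v 0.509 0.479 -0.765
v 0.223 1.516 -1.569
v 0.403 0.882 -0.506
v -1.78 -3.718 -2.81
v -1.225 -4.459 -2.599
v -2.48 -4.002 -1.97
v -1.05 -4.088 -2.328
v -1.071 -3.618 -2.186
v -1.282 -3.174 -2.211
v -1.626 -2.876 -2.397
v -2.012 -2.804 -2.694
v -2.335 -2.976 -3.021
v -2.51 -3.347 -3.292
v -2.489 -3.818 -3.434
v -2.279 -4.261 -3.409
v -1.934 -4.559 -3.223
v -1.549 -4.632 -2.927
f 2 1 4
f 2 4 3
f 4 1 5
f 4 5 3
f 5 1 6
f 5 6 3
f 6 1 7
f 6 7 3
f 7 1 8
f 7 8 3
f 8 1 9
f 8 9 3
f 9 1 10
f 9 10 3
f 10 1 11
f 10 11 3
f 11 1 12
f 11 12 3
f 12 1 13
f 12 13 3
f 13 1 14
f 13 14 3
f 14 1 15
f 14 15 3
f 15 1 16
f 15 16 3
f 16 1 2
f 16 2 3
f 17 28 22
f 17 22 18
f 17 18 24
f 17 24 27
f 17 27 28
f 18 22 26
f 22 28 21
f 28 27 19
f 27 24 23
f 24 18 25
f 20 26 21
f 20 21 19
f 20 19 23
f 20 23 25
f 20 25 26
f 21 26 22
f 19 21 28
f 23 19 27
f 25 23 24
f 26 25 18
f 30 29 33
f 30 33 31
f 31 33 34
f 31 34 32
f 33 29 35
f 33 35 34
f 34 35 36
f 34 36 32
f 35 29 37
f 35 37 36
f 36 37 38
f 36 38 32
f 37 29 39
f 37 39 38
f 38 39 40
f 38 40 32
f 39 29 41
f 39 41 40
f 40 41 42
f 40 42 32
f 41 29 43
f 41 43 42
f 42 43 44
f 42 44 32
f 43 29 45
f 43 45 44
f 44 45 46
f 44 46 32
f 45 29 47
f 45 47 46
f 46 47 48
f 46 48 32
f 47 29 49
f 47 49 48
f 48 49 50
f 48 50 32
f 49 29 51
f 49 51 50
f 50 51 52
f 50 52 32
f 51 29 30
f 51 30 52
f 52 30 31
f 52 31 32
f 54 53 56
f 54 56 55
f 56 53 57
f 56 57 55
f 57 53 58
f 57 58 55
f 58 53 59
f 58 59 55
f 59 53 60
f 59 60 55
f 60 53 61
f 60 61 55
f 61 53 62
f 61 62 55
f 62 53 63
f 62 63 55
f 63 53 64
f 63 64 55
f 64 53 65
f 64 65 55
f 65 53 66
f 65 66 55
f 66 53 54
f 66 54 55



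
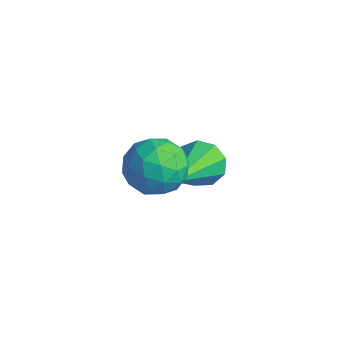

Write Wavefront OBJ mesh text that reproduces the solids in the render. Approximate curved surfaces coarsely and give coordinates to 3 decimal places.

v -2.709 -0.851 -0.572
v -2.376 -0.641 -0.065
v -2.864 -1.759 -0.095
v -2.531 -1.549 0.412
v -3.105 -1.295 0.278
v -3.009 -0.734 -0.017
v -2.231 -1.666 -0.143
v -2.135 -1.105 -0.438
v -2.081 -1.145 0.2
v -2.621 -0.916 0.46
v -2.619 -1.484 -0.62
v -3.159 -1.255 -0.36
v -2.529 -0.666 -0.361
v -2.711 -1.734 0.201
v -3.048 -1.585 0.122
v -2.853 -1.461 0.42
v -2.901 -0.721 -0.332
v -2.705 -0.598 -0.035
v -3.133 -0.982 0.167
v -2.535 -1.802 -0.125
v -2.339 -1.679 0.172
v -2.387 -0.939 -0.58
v -2.192 -0.815 -0.282
v -2.107 -1.418 -0.327
v -2.16 -0.839 0.093
v -2.251 -1.373 0.374
v -2.075 -1.442 0.048
v -2.018 -1.112 -0.126
v -2.477 -0.705 0.246
v -2.568 -1.238 0.527
v -2.905 -1.089 0.448
v -2.849 -0.759 0.274
v -2.304 -1.001 0.402
v -2.672 -1.162 -0.687
v -2.763 -1.695 -0.406
v -2.391 -1.641 -0.434
v -2.335 -1.311 -0.608
v -2.989 -1.027 -0.534
v -3.08 -1.561 -0.253
v -3.222 -1.288 -0.034
v -3.165 -0.958 -0.208
v -2.936 -1.399 -0.562
v -3.628 0.686 -2.108
v -3.236 0.663 -2.464
v -2.852 -0.586 -1.172
v -3.154 0.903 -2.206
v -3.294 1.042 -1.901
v -3.59 1.014 -1.694
v -3.903 0.833 -1.68
v -4.088 0.584 -1.867
v -4.057 0.382 -2.167
v -3.826 0.322 -2.439
v -3.501 0.433 -2.557
f 1 38 17
f 38 12 41
f 17 41 6
f 38 41 17
f 1 17 13
f 17 6 18
f 13 18 2
f 17 18 13
f 1 13 22
f 13 2 23
f 22 23 8
f 13 23 22
f 1 22 34
f 22 8 37
f 34 37 11
f 22 37 34
f 1 34 38
f 34 11 42
f 38 42 12
f 34 42 38
f 2 18 29
f 18 6 32
f 29 32 10
f 18 32 29
f 6 41 19
f 41 12 40
f 19 40 5
f 41 40 19
f 12 42 39
f 42 11 35
f 39 35 3
f 42 35 39
f 11 37 36
f 37 8 24
f 36 24 7
f 37 24 36
f 8 23 28
f 23 2 25
f 28 25 9
f 23 25 28
f 4 30 16
f 30 10 31
f 16 31 5
f 30 31 16
f 4 16 14
f 16 5 15
f 14 15 3
f 16 15 14
f 4 14 21
f 14 3 20
f 21 20 7
f 14 20 21
f 4 21 26
f 21 7 27
f 26 27 9
f 21 27 26
f 4 26 30
f 26 9 33
f 30 33 10
f 26 33 30
f 5 31 19
f 31 10 32
f 19 32 6
f 31 32 19
f 3 15 39
f 15 5 40
f 39 40 12
f 15 40 39
f 7 20 36
f 20 3 35
f 36 35 11
f 20 35 36
f 9 27 28
f 27 7 24
f 28 24 8
f 27 24 28
f 10 33 29
f 33 9 25
f 29 25 2
f 33 25 29
f 44 43 46
f 44 46 45
f 46 43 47
f 46 47 45
f 47 43 48
f 47 48 45
f 48 43 49
f 48 49 45
f 49 43 50
f 49 50 45
f 50 43 51
f 50 51 45
f 51 43 52
f 51 52 45
f 52 43 53
f 52 53 45
f 53 43 44
f 53 44 45



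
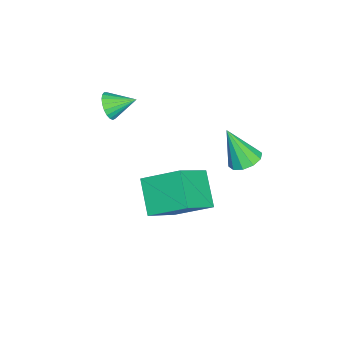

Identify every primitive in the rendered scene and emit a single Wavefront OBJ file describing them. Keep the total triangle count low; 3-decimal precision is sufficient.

v 2.578 1.279 -4.427
v 1.471 0.748 -3.498
v 2.598 2.701 -3.59
v 1.491 2.17 -2.661
v 3.829 0.61 -3.319
v 2.722 0.079 -2.39
v 3.849 2.032 -2.482
v 2.742 1.501 -1.553
v 1.031 -1.451 -0.122
v 1.424 -1.592 0.309
v 0.889 -0.489 0.322
v 1.572 -1.49 0.135
v 1.626 -1.382 -0.083
v 1.577 -1.285 -0.308
v 1.434 -1.217 -0.501
v 1.221 -1.19 -0.628
v 0.975 -1.208 -0.668
v 0.739 -1.268 -0.613
v 0.554 -1.36 -0.474
v 0.451 -1.467 -0.274
v 0.448 -1.572 -0.048
v 0.546 -1.656 0.166
v 0.728 -1.705 0.329
v 0.963 -1.71 0.415
v 1.209 -1.67 0.408
v 1.715 3.605 -1.464
v 2.189 3.984 -1.233
v 1.585 2.895 -0.036
v 1.839 4.172 -1.171
v 1.441 4.142 -1.222
v 1.148 3.908 -1.365
v 1.072 3.557 -1.546
v 1.24 3.225 -1.696
v 1.591 3.038 -1.757
v 1.988 3.067 -1.706
v 2.281 3.301 -1.563
v 2.358 3.652 -1.382
f 2 4 1
f 5 2 1
f 1 4 3
f 3 5 1
f 2 8 4
f 6 2 5
f 6 8 2
f 4 8 3
f 7 5 3
f 3 8 7
f 7 6 5
f 8 6 7
f 10 9 12
f 10 12 11
f 12 9 13
f 12 13 11
f 13 9 14
f 13 14 11
f 14 9 15
f 14 15 11
f 15 9 16
f 15 16 11
f 16 9 17
f 16 17 11
f 17 9 18
f 17 18 11
f 18 9 19
f 18 19 11
f 19 9 20
f 19 20 11
f 20 9 21
f 20 21 11
f 21 9 22
f 21 22 11
f 22 9 23
f 22 23 11
f 23 9 24
f 23 24 11
f 24 9 25
f 24 25 11
f 25 9 10
f 25 10 11
f 27 26 29
f 27 29 28
f 29 26 30
f 29 30 28
f 30 26 31
f 30 31 28
f 31 26 32
f 31 32 28
f 32 26 33
f 32 33 28
f 33 26 34
f 33 34 28
f 34 26 35
f 34 35 28
f 35 26 36
f 35 36 28
f 36 26 37
f 36 37 28
f 37 26 27
f 37 27 28



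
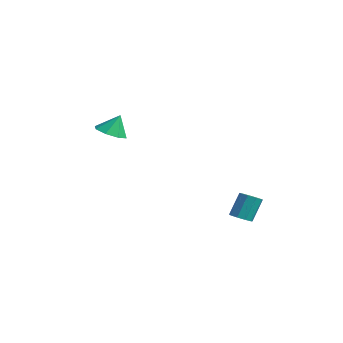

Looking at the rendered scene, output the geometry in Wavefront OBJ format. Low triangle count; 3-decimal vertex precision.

v 3.407 -0.257 -3.23
v 3.763 -0.691 -2.968
v 3.63 -0.017 -1.668
v 3.273 0.417 -1.93
v 4.004 -0.372 -3.109
v 3.871 0.302 -1.81
v 3.965 0.001 -3.307
v 3.832 0.676 -2.007
v 3.665 0.254 -3.468
v 3.531 0.928 -2.169
v 3.244 0.267 -3.518
v 3.111 0.941 -2.219
v 2.899 0.035 -3.433
v 2.766 0.709 -2.134
v 2.792 -0.334 -3.253
v 2.659 0.341 -1.954
v 2.972 -0.666 -3.062
v 2.839 0.008 -1.762
v 3.356 -0.808 -2.949
v 3.223 -0.134 -1.65
v -3.498 -3.799 1.095
v -2.856 -4.428 1.292
v -3.362 -3.301 2.245
v -2.584 -3.844 1.006
v -2.848 -3.234 0.773
v -3.493 -2.956 0.729
v -4.141 -3.171 0.899
v -4.413 -3.755 1.185
v -4.149 -4.364 1.418
v -3.504 -4.643 1.462
f 2 1 5
f 2 5 3
f 3 5 6
f 3 6 4
f 5 1 7
f 5 7 6
f 6 7 8
f 6 8 4
f 7 1 9
f 7 9 8
f 8 9 10
f 8 10 4
f 9 1 11
f 9 11 10
f 10 11 12
f 10 12 4
f 11 1 13
f 11 13 12
f 12 13 14
f 12 14 4
f 13 1 15
f 13 15 14
f 14 15 16
f 14 16 4
f 15 1 17
f 15 17 16
f 16 17 18
f 16 18 4
f 17 1 19
f 17 19 18
f 18 19 20
f 18 20 4
f 19 1 2
f 19 2 20
f 20 2 3
f 20 3 4
f 22 21 24
f 22 24 23
f 24 21 25
f 24 25 23
f 25 21 26
f 25 26 23
f 26 21 27
f 26 27 23
f 27 21 28
f 27 28 23
f 28 21 29
f 28 29 23
f 29 21 30
f 29 30 23
f 30 21 22
f 30 22 23



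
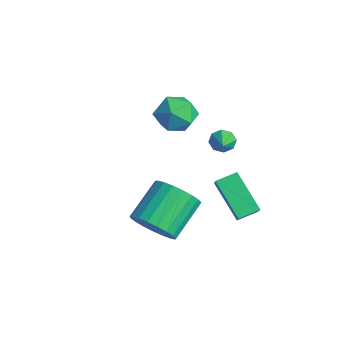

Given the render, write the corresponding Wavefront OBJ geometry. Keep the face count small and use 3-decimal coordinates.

v 4.02 -3.939 -1.748
v 4.75 -4.095 -1.052
v 4.029 -2.677 0.023
v 3.3 -2.521 -0.672
v 4.932 -3.809 -1.308
v 4.211 -2.391 -0.232
v 4.955 -3.546 -1.639
v 4.234 -2.128 -0.564
v 4.818 -3.35 -1.99
v 4.097 -1.932 -0.914
v 4.542 -3.256 -2.298
v 3.821 -1.839 -1.223
v 4.176 -3.281 -2.511
v 3.455 -1.863 -1.436
v 3.783 -3.419 -2.592
v 3.062 -2.001 -1.517
v 3.432 -3.647 -2.528
v 2.711 -2.229 -1.452
v 3.182 -3.925 -2.328
v 2.461 -2.507 -1.253
v 3.077 -4.206 -2.028
v 2.356 -2.788 -0.953
v 3.135 -4.441 -1.679
v 2.414 -3.023 -0.604
v 3.346 -4.589 -1.343
v 2.626 -3.171 -0.267
v 3.674 -4.624 -1.076
v 2.954 -3.206 -0.001
v 4.062 -4.541 -0.926
v 3.341 -3.123 0.15
v 4.443 -4.354 -0.917
v 3.722 -2.936 0.158
v -1.254 -0.037 1.042
v -0.312 -0.198 1.4
v -1.008 -1.182 -0.12
v -0.066 -1.343 0.238
v -0.876 -1.624 0.79
v -1.028 -0.916 1.509
v -0.292 -0.464 -0.229
v -0.444 0.244 0.49
v 0.282 -0.462 0.614
v -0.079 -1.178 1.244
v -1.241 -0.202 0.036
v -1.602 -0.918 0.666
v 3.242 0.084 -3.406
v 1.758 -0.172 -2.12
v 3.337 0.984 -3.116
v 1.853 0.728 -1.831
v 4.027 -0.268 -2.569
v 2.543 -0.524 -1.284
v 4.122 0.632 -2.28
v 2.638 0.376 -0.994
v 3.348 -0.665 1.738
v 3.666 -0.36 1.427
v 4.252 -1.115 2.222
v 3.568 -0.174 1.783
v 3.341 -0.276 2.113
v 3.118 -0.606 2.223
v 3.029 -0.97 2.05
v 3.127 -1.156 1.694
v 3.354 -1.054 1.364
v 3.578 -0.724 1.253
f 2 1 5
f 2 5 3
f 3 5 6
f 3 6 4
f 5 1 7
f 5 7 6
f 6 7 8
f 6 8 4
f 7 1 9
f 7 9 8
f 8 9 10
f 8 10 4
f 9 1 11
f 9 11 10
f 10 11 12
f 10 12 4
f 11 1 13
f 11 13 12
f 12 13 14
f 12 14 4
f 13 1 15
f 13 15 14
f 14 15 16
f 14 16 4
f 15 1 17
f 15 17 16
f 16 17 18
f 16 18 4
f 17 1 19
f 17 19 18
f 18 19 20
f 18 20 4
f 19 1 21
f 19 21 20
f 20 21 22
f 20 22 4
f 21 1 23
f 21 23 22
f 22 23 24
f 22 24 4
f 23 1 25
f 23 25 24
f 24 25 26
f 24 26 4
f 25 1 27
f 25 27 26
f 26 27 28
f 26 28 4
f 27 1 29
f 27 29 28
f 28 29 30
f 28 30 4
f 29 1 31
f 29 31 30
f 30 31 32
f 30 32 4
f 31 1 2
f 31 2 32
f 32 2 3
f 32 3 4
f 33 44 38
f 33 38 34
f 33 34 40
f 33 40 43
f 33 43 44
f 34 38 42
f 38 44 37
f 44 43 35
f 43 40 39
f 40 34 41
f 36 42 37
f 36 37 35
f 36 35 39
f 36 39 41
f 36 41 42
f 37 42 38
f 35 37 44
f 39 35 43
f 41 39 40
f 42 41 34
f 46 48 45
f 49 46 45
f 45 48 47
f 47 49 45
f 46 52 48
f 50 46 49
f 50 52 46
f 48 52 47
f 51 49 47
f 47 52 51
f 51 50 49
f 52 50 51
f 54 53 56
f 54 56 55
f 56 53 57
f 56 57 55
f 57 53 58
f 57 58 55
f 58 53 59
f 58 59 55
f 59 53 60
f 59 60 55
f 60 53 61
f 60 61 55
f 61 53 62
f 61 62 55
f 62 53 54
f 62 54 55



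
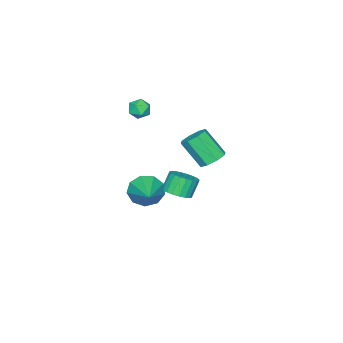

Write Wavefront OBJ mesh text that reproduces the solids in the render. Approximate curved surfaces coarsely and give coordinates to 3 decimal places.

v -0.575 -0.535 -3.067
v 0.011 -0.931 -2.717
v -0.538 -0.881 -1.742
v -1.125 -0.485 -2.093
v 0.107 -0.619 -2.679
v -0.442 -0.569 -1.704
v 0.085 -0.293 -2.708
v -0.464 -0.243 -1.733
v -0.051 -0.008 -2.799
v -0.601 0.042 -1.824
v -0.278 0.185 -2.937
v -0.828 0.235 -1.962
v -0.557 0.254 -3.097
v -1.106 0.304 -2.122
v -0.838 0.187 -3.252
v -1.387 0.237 -2.277
v -1.074 -0.005 -3.375
v -1.624 0.044 -2.401
v -1.224 -0.289 -3.445
v -1.773 -0.24 -2.471
v -1.262 -0.616 -3.45
v -1.811 -0.566 -2.475
v -1.181 -0.928 -3.388
v -1.73 -0.878 -2.414
v -0.995 -1.172 -3.271
v -1.544 -1.123 -2.297
v -0.737 -1.306 -3.119
v -1.286 -1.257 -2.144
v -0.451 -1.307 -2.958
v -1 -1.258 -1.983
v -0.186 -1.174 -2.815
v -0.735 -1.125 -1.841
v -0.005 2.088 0.76
v 0.705 2.286 0.827
v 0.875 1.23 2.148
v 0.165 1.032 2.08
v 0.359 2.614 1.133
v 0.528 1.557 2.454
v -0.2 2.633 1.221
v -0.031 1.576 2.541
v -0.645 2.334 1.038
v -0.475 1.277 2.359
v -0.715 1.89 0.692
v -0.545 0.834 2.013
v -0.368 1.563 0.386
v -0.199 0.506 1.707
v 0.191 1.544 0.299
v 0.36 0.487 1.619
v 0.635 1.843 0.481
v 0.805 0.786 1.802
v -1.235 -3.023 -4.352
v -0.548 -3.349 -4.986
v 0.155 -1.697 -3.528
v -0.885 -2.828 -5.257
v -1.385 -2.398 -5.105
v -1.815 -2.261 -4.6
v -1.974 -2.48 -3.979
v -1.787 -2.954 -3.533
v -1.341 -3.46 -3.47
v -0.846 -3.761 -3.819
v -0.532 -3.718 -4.418
v 0.121 -2.521 2.853
v 0.316 -2.793 2.294
v -0.856 -2.427 2.466
v -0.661 -2.699 1.907
v -0.693 -3.058 2.451
v -0.089 -3.116 2.69
v -0.451 -2.104 2.07
v 0.153 -2.162 2.309
v -0.038 -2.536 1.81
v -0.187 -3.125 2.045
v -0.353 -2.095 2.715
v -0.502 -2.684 2.95
f 2 1 5
f 2 5 3
f 3 5 6
f 3 6 4
f 5 1 7
f 5 7 6
f 6 7 8
f 6 8 4
f 7 1 9
f 7 9 8
f 8 9 10
f 8 10 4
f 9 1 11
f 9 11 10
f 10 11 12
f 10 12 4
f 11 1 13
f 11 13 12
f 12 13 14
f 12 14 4
f 13 1 15
f 13 15 14
f 14 15 16
f 14 16 4
f 15 1 17
f 15 17 16
f 16 17 18
f 16 18 4
f 17 1 19
f 17 19 18
f 18 19 20
f 18 20 4
f 19 1 21
f 19 21 20
f 20 21 22
f 20 22 4
f 21 1 23
f 21 23 22
f 22 23 24
f 22 24 4
f 23 1 25
f 23 25 24
f 24 25 26
f 24 26 4
f 25 1 27
f 25 27 26
f 26 27 28
f 26 28 4
f 27 1 29
f 27 29 28
f 28 29 30
f 28 30 4
f 29 1 31
f 29 31 30
f 30 31 32
f 30 32 4
f 31 1 2
f 31 2 32
f 32 2 3
f 32 3 4
f 34 33 37
f 34 37 35
f 35 37 38
f 35 38 36
f 37 33 39
f 37 39 38
f 38 39 40
f 38 40 36
f 39 33 41
f 39 41 40
f 40 41 42
f 40 42 36
f 41 33 43
f 41 43 42
f 42 43 44
f 42 44 36
f 43 33 45
f 43 45 44
f 44 45 46
f 44 46 36
f 45 33 47
f 45 47 46
f 46 47 48
f 46 48 36
f 47 33 49
f 47 49 48
f 48 49 50
f 48 50 36
f 49 33 34
f 49 34 50
f 50 34 35
f 50 35 36
f 52 51 54
f 52 54 53
f 54 51 55
f 54 55 53
f 55 51 56
f 55 56 53
f 56 51 57
f 56 57 53
f 57 51 58
f 57 58 53
f 58 51 59
f 58 59 53
f 59 51 60
f 59 60 53
f 60 51 61
f 60 61 53
f 61 51 52
f 61 52 53
f 62 73 67
f 62 67 63
f 62 63 69
f 62 69 72
f 62 72 73
f 63 67 71
f 67 73 66
f 73 72 64
f 72 69 68
f 69 63 70
f 65 71 66
f 65 66 64
f 65 64 68
f 65 68 70
f 65 70 71
f 66 71 67
f 64 66 73
f 68 64 72
f 70 68 69
f 71 70 63



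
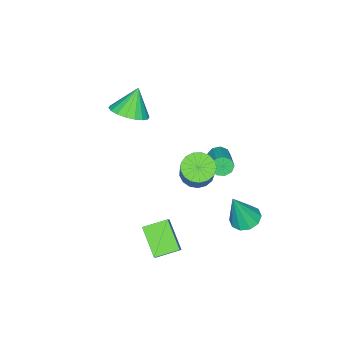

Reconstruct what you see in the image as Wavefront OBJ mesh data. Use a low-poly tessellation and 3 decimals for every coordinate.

v 1.256 0.551 -3.483
v 1.78 0.812 -2.799
v 2.007 1.792 -4.531
v 2.531 2.053 -3.848
v 2.169 -0.313 -3.852
v 2.693 -0.052 -3.169
v 2.92 0.928 -4.901
v 3.444 1.189 -4.217
v -1.382 0.367 -2.004
v -0.806 0.829 -2.483
v -0.003 1.456 -0.915
v -0.578 0.993 -0.436
v -1.127 1.096 -2.426
v -0.324 1.722 -0.858
v -1.506 1.196 -2.272
v -0.703 1.822 -0.703
v -1.857 1.106 -2.056
v -1.053 1.732 -0.488
v -2.098 0.846 -1.829
v -1.295 1.473 -0.26
v -2.176 0.477 -1.641
v -1.373 1.104 -0.073
v -2.071 0.083 -1.537
v -1.268 0.709 0.031
v -1.809 -0.247 -1.54
v -1.006 0.38 0.028
v -1.449 -0.436 -1.649
v -0.645 0.191 -0.081
v -1.073 -0.441 -1.84
v -0.27 0.186 -0.271
v -0.768 -0.261 -2.068
v 0.035 0.366 -0.5
v -0.604 0.063 -2.281
v 0.2 0.689 -0.713
v -0.617 0.456 -2.431
v 0.186 1.083 -0.863
v -1.933 2.936 -4.758
v -1.149 3.147 -4.971
v -1.287 2.564 -2.742
v -1.393 3.577 -4.813
v -1.844 3.762 -4.634
v -2.329 3.632 -4.503
v -2.663 3.235 -4.469
v -2.718 2.725 -4.545
v -2.473 2.295 -4.703
v -2.022 2.11 -4.882
v -1.538 2.241 -5.014
v -1.204 2.637 -5.047
v -4.296 -0.266 -3.507
v -3.943 -0.362 -3.995
v -2.87 0.57 -3.401
v -3.224 0.666 -2.913
v -4.191 -0.034 -4.061
v -3.118 0.898 -3.467
v -4.489 0.186 -3.869
v -3.416 1.118 -3.275
v -4.696 0.194 -3.507
v -3.624 1.126 -2.913
v -4.717 -0.013 -3.145
v -3.644 0.919 -2.551
v -4.541 -0.338 -2.953
v -3.468 0.594 -2.359
v -4.25 -0.63 -3.02
v -3.177 0.302 -2.426
v -3.981 -0.751 -3.315
v -2.908 0.18 -2.721
v -3.86 -0.646 -3.7
v -2.787 0.286 -3.106
v -0.979 -3.464 1.112
v -0.192 -3.978 1.602
v -1.821 -3.476 2.448
v -0.083 -3.525 1.675
v -0.152 -3.06 1.637
v -0.384 -2.674 1.494
v -0.734 -2.446 1.276
v -1.132 -2.418 1.025
v -1.501 -2.598 0.791
v -1.766 -2.949 0.621
v -1.875 -3.402 0.548
v -1.806 -3.868 0.587
v -1.574 -4.253 0.729
v -1.224 -4.482 0.947
v -0.826 -4.509 1.198
v -0.457 -4.329 1.432
f 2 4 1
f 5 2 1
f 1 4 3
f 3 5 1
f 2 8 4
f 6 2 5
f 6 8 2
f 4 8 3
f 7 5 3
f 3 8 7
f 7 6 5
f 8 6 7
f 10 9 13
f 10 13 11
f 11 13 14
f 11 14 12
f 13 9 15
f 13 15 14
f 14 15 16
f 14 16 12
f 15 9 17
f 15 17 16
f 16 17 18
f 16 18 12
f 17 9 19
f 17 19 18
f 18 19 20
f 18 20 12
f 19 9 21
f 19 21 20
f 20 21 22
f 20 22 12
f 21 9 23
f 21 23 22
f 22 23 24
f 22 24 12
f 23 9 25
f 23 25 24
f 24 25 26
f 24 26 12
f 25 9 27
f 25 27 26
f 26 27 28
f 26 28 12
f 27 9 29
f 27 29 28
f 28 29 30
f 28 30 12
f 29 9 31
f 29 31 30
f 30 31 32
f 30 32 12
f 31 9 33
f 31 33 32
f 32 33 34
f 32 34 12
f 33 9 35
f 33 35 34
f 34 35 36
f 34 36 12
f 35 9 10
f 35 10 36
f 36 10 11
f 36 11 12
f 38 37 40
f 38 40 39
f 40 37 41
f 40 41 39
f 41 37 42
f 41 42 39
f 42 37 43
f 42 43 39
f 43 37 44
f 43 44 39
f 44 37 45
f 44 45 39
f 45 37 46
f 45 46 39
f 46 37 47
f 46 47 39
f 47 37 48
f 47 48 39
f 48 37 38
f 48 38 39
f 50 49 53
f 50 53 51
f 51 53 54
f 51 54 52
f 53 49 55
f 53 55 54
f 54 55 56
f 54 56 52
f 55 49 57
f 55 57 56
f 56 57 58
f 56 58 52
f 57 49 59
f 57 59 58
f 58 59 60
f 58 60 52
f 59 49 61
f 59 61 60
f 60 61 62
f 60 62 52
f 61 49 63
f 61 63 62
f 62 63 64
f 62 64 52
f 63 49 65
f 63 65 64
f 64 65 66
f 64 66 52
f 65 49 67
f 65 67 66
f 66 67 68
f 66 68 52
f 67 49 50
f 67 50 68
f 68 50 51
f 68 51 52
f 70 69 72
f 70 72 71
f 72 69 73
f 72 73 71
f 73 69 74
f 73 74 71
f 74 69 75
f 74 75 71
f 75 69 76
f 75 76 71
f 76 69 77
f 76 77 71
f 77 69 78
f 77 78 71
f 78 69 79
f 78 79 71
f 79 69 80
f 79 80 71
f 80 69 81
f 80 81 71
f 81 69 82
f 81 82 71
f 82 69 83
f 82 83 71
f 83 69 84
f 83 84 71
f 84 69 70
f 84 70 71



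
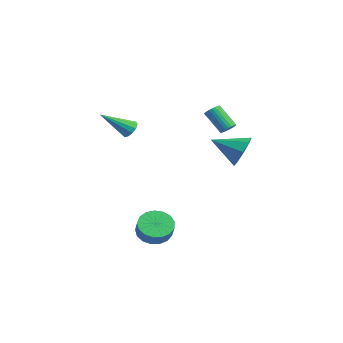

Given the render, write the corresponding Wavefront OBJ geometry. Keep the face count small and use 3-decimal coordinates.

v -0.195 3.394 1.706
v 0.034 3.713 2.031
v -0.995 3.264 3.199
v -1.225 2.946 2.874
v -0.105 3.831 1.953
v -1.135 3.383 3.121
v -0.259 3.883 1.838
v -1.288 3.434 3.006
v -0.403 3.86 1.702
v -1.432 3.411 2.87
v -0.515 3.767 1.567
v -1.544 3.318 2.735
v -0.579 3.616 1.453
v -1.608 3.168 2.621
v -0.584 3.432 1.378
v -1.613 2.983 2.546
v -0.53 3.242 1.353
v -1.559 2.794 2.521
v -0.425 3.076 1.381
v -1.454 2.627 2.549
v -0.285 2.957 1.459
v -1.315 2.509 2.627
v -0.132 2.906 1.574
v -1.161 2.457 2.742
v 0.012 2.929 1.71
v -1.017 2.48 2.878
v 0.124 3.022 1.845
v -0.905 2.573 3.013
v 0.188 3.172 1.959
v -0.841 2.724 3.127
v 0.193 3.357 2.034
v -0.836 2.908 3.202
v 0.139 3.546 2.059
v -0.89 3.098 3.227
v 3.57 -3.102 -3.026
v 4.131 -2.351 -3.273
v 4.752 -2.547 -2.462
v 4.19 -3.298 -2.214
v 3.816 -2.164 -2.987
v 4.437 -2.361 -2.176
v 3.445 -2.193 -2.71
v 4.065 -2.389 -1.899
v 3.102 -2.43 -2.505
v 3.722 -2.626 -1.694
v 2.866 -2.821 -2.42
v 3.487 -3.017 -1.608
v 2.792 -3.276 -2.473
v 3.412 -3.472 -1.662
v 2.896 -3.691 -2.653
v 3.516 -3.887 -1.841
v 3.154 -3.971 -2.918
v 3.774 -4.168 -2.107
v 3.507 -4.053 -3.208
v 4.128 -4.249 -2.396
v 3.875 -3.916 -3.456
v 4.495 -4.112 -2.645
v 4.173 -3.593 -3.606
v 4.793 -3.789 -2.794
v 4.333 -3.157 -3.622
v 4.953 -3.353 -2.811
v 4.318 -2.709 -3.502
v 4.938 -2.905 -2.691
v 3.159 2.352 1.419
v 3.724 2.425 2.3
v 2.141 1.008 2.181
v 3.084 2.911 2.304
v 2.488 3.07 1.789
v 2.285 2.808 1.057
v 2.593 2.279 0.537
v 3.233 1.793 0.533
v 3.829 1.634 1.048
v 4.032 1.896 1.78
v -3.354 -0.973 1.372
v -2.909 -1.309 1.079
v -3.746 -2.607 2.648
v -2.747 -1.139 1.346
v -2.778 -0.917 1.621
v -2.992 -0.713 1.817
v -3.32 -0.591 1.872
v -3.66 -0.59 1.768
v -3.902 -0.711 1.539
v -3.97 -0.915 1.256
v -3.843 -1.138 1.011
v -3.56 -1.308 0.88
v -3.212 -1.371 0.905
f 2 1 5
f 2 5 3
f 3 5 6
f 3 6 4
f 5 1 7
f 5 7 6
f 6 7 8
f 6 8 4
f 7 1 9
f 7 9 8
f 8 9 10
f 8 10 4
f 9 1 11
f 9 11 10
f 10 11 12
f 10 12 4
f 11 1 13
f 11 13 12
f 12 13 14
f 12 14 4
f 13 1 15
f 13 15 14
f 14 15 16
f 14 16 4
f 15 1 17
f 15 17 16
f 16 17 18
f 16 18 4
f 17 1 19
f 17 19 18
f 18 19 20
f 18 20 4
f 19 1 21
f 19 21 20
f 20 21 22
f 20 22 4
f 21 1 23
f 21 23 22
f 22 23 24
f 22 24 4
f 23 1 25
f 23 25 24
f 24 25 26
f 24 26 4
f 25 1 27
f 25 27 26
f 26 27 28
f 26 28 4
f 27 1 29
f 27 29 28
f 28 29 30
f 28 30 4
f 29 1 31
f 29 31 30
f 30 31 32
f 30 32 4
f 31 1 33
f 31 33 32
f 32 33 34
f 32 34 4
f 33 1 2
f 33 2 34
f 34 2 3
f 34 3 4
f 36 35 39
f 36 39 37
f 37 39 40
f 37 40 38
f 39 35 41
f 39 41 40
f 40 41 42
f 40 42 38
f 41 35 43
f 41 43 42
f 42 43 44
f 42 44 38
f 43 35 45
f 43 45 44
f 44 45 46
f 44 46 38
f 45 35 47
f 45 47 46
f 46 47 48
f 46 48 38
f 47 35 49
f 47 49 48
f 48 49 50
f 48 50 38
f 49 35 51
f 49 51 50
f 50 51 52
f 50 52 38
f 51 35 53
f 51 53 52
f 52 53 54
f 52 54 38
f 53 35 55
f 53 55 54
f 54 55 56
f 54 56 38
f 55 35 57
f 55 57 56
f 56 57 58
f 56 58 38
f 57 35 59
f 57 59 58
f 58 59 60
f 58 60 38
f 59 35 61
f 59 61 60
f 60 61 62
f 60 62 38
f 61 35 36
f 61 36 62
f 62 36 37
f 62 37 38
f 64 63 66
f 64 66 65
f 66 63 67
f 66 67 65
f 67 63 68
f 67 68 65
f 68 63 69
f 68 69 65
f 69 63 70
f 69 70 65
f 70 63 71
f 70 71 65
f 71 63 72
f 71 72 65
f 72 63 64
f 72 64 65
f 74 73 76
f 74 76 75
f 76 73 77
f 76 77 75
f 77 73 78
f 77 78 75
f 78 73 79
f 78 79 75
f 79 73 80
f 79 80 75
f 80 73 81
f 80 81 75
f 81 73 82
f 81 82 75
f 82 73 83
f 82 83 75
f 83 73 84
f 83 84 75
f 84 73 85
f 84 85 75
f 85 73 74
f 85 74 75



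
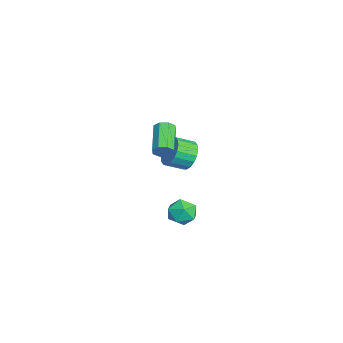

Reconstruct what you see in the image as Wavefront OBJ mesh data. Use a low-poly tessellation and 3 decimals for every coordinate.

v -3.143 -1.499 -0.615
v -2.336 -1.639 -1.334
v -2.029 -2.8 -0.764
v -2.837 -2.661 -0.045
v -2.118 -1.403 -0.971
v -1.811 -2.564 -0.4
v -2.102 -1.186 -0.537
v -1.796 -2.347 0.033
v -2.293 -1.031 -0.119
v -1.987 -2.193 0.451
v -2.653 -0.969 0.201
v -2.346 -2.131 0.771
v -3.109 -1.012 0.359
v -2.802 -2.174 0.93
v -3.573 -1.151 0.325
v -3.266 -2.313 0.895
v -3.951 -1.36 0.104
v -3.644 -2.521 0.674
v -4.169 -1.596 -0.26
v -3.862 -2.757 0.311
v -4.184 -1.813 -0.693
v -3.878 -2.974 -0.123
v -3.993 -1.967 -1.111
v -3.687 -3.129 -0.541
v -3.634 -2.029 -1.431
v -3.327 -3.191 -0.861
v -3.178 -1.986 -1.59
v -2.871 -3.148 -1.019
v -2.714 -1.847 -1.555
v -2.407 -3.009 -0.985
v -0.755 -1.065 -4.299
v 0.242 -1.175 -4.019
v -1.102 -2.585 -3.661
v -0.105 -2.695 -3.381
v -0.708 -1.998 -2.897
v -0.493 -1.058 -3.291
v -0.367 -2.702 -4.389
v -0.152 -1.762 -4.783
v 0.482 -2.187 -4.075
v 0.271 -1.752 -3.153
v -1.131 -2.008 -4.527
v -1.342 -1.573 -3.605
v 3.121 -2.875 3.49
v 3.401 -2.649 4.043
v 1.559 -2.619 4.964
v 1.279 -2.845 4.41
v 3.253 -2.277 3.735
v 1.411 -2.247 4.656
v 3.028 -2.255 3.283
v 1.186 -2.225 4.204
v 2.857 -2.596 2.953
v 1.015 -2.567 3.873
v 2.841 -3.101 2.936
v 0.999 -3.071 3.857
v 2.989 -3.473 3.244
v 1.147 -3.443 4.165
v 3.214 -3.495 3.696
v 1.372 -3.465 4.617
v 3.385 -3.153 4.027
v 1.543 -3.124 4.947
f 2 1 5
f 2 5 3
f 3 5 6
f 3 6 4
f 5 1 7
f 5 7 6
f 6 7 8
f 6 8 4
f 7 1 9
f 7 9 8
f 8 9 10
f 8 10 4
f 9 1 11
f 9 11 10
f 10 11 12
f 10 12 4
f 11 1 13
f 11 13 12
f 12 13 14
f 12 14 4
f 13 1 15
f 13 15 14
f 14 15 16
f 14 16 4
f 15 1 17
f 15 17 16
f 16 17 18
f 16 18 4
f 17 1 19
f 17 19 18
f 18 19 20
f 18 20 4
f 19 1 21
f 19 21 20
f 20 21 22
f 20 22 4
f 21 1 23
f 21 23 22
f 22 23 24
f 22 24 4
f 23 1 25
f 23 25 24
f 24 25 26
f 24 26 4
f 25 1 27
f 25 27 26
f 26 27 28
f 26 28 4
f 27 1 29
f 27 29 28
f 28 29 30
f 28 30 4
f 29 1 2
f 29 2 30
f 30 2 3
f 30 3 4
f 31 42 36
f 31 36 32
f 31 32 38
f 31 38 41
f 31 41 42
f 32 36 40
f 36 42 35
f 42 41 33
f 41 38 37
f 38 32 39
f 34 40 35
f 34 35 33
f 34 33 37
f 34 37 39
f 34 39 40
f 35 40 36
f 33 35 42
f 37 33 41
f 39 37 38
f 40 39 32
f 44 43 47
f 44 47 45
f 45 47 48
f 45 48 46
f 47 43 49
f 47 49 48
f 48 49 50
f 48 50 46
f 49 43 51
f 49 51 50
f 50 51 52
f 50 52 46
f 51 43 53
f 51 53 52
f 52 53 54
f 52 54 46
f 53 43 55
f 53 55 54
f 54 55 56
f 54 56 46
f 55 43 57
f 55 57 56
f 56 57 58
f 56 58 46
f 57 43 59
f 57 59 58
f 58 59 60
f 58 60 46
f 59 43 44
f 59 44 60
f 60 44 45
f 60 45 46



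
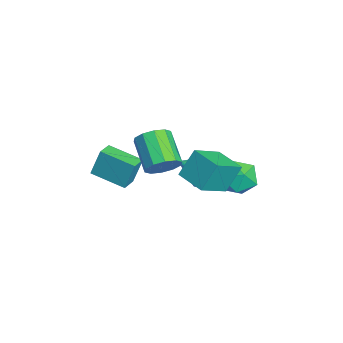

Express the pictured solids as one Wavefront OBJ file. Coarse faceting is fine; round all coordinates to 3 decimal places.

v -0.886 -3.028 -0.033
v -0.906 -2.526 1.508
v -1.759 -2.568 -0.194
v -1.779 -2.066 1.346
v 0.059 -1.414 -0.546
v 0.039 -0.912 0.994
v -0.814 -0.954 -0.708
v -0.834 -0.452 0.833
v 2.92 0.248 2.901
v 3.454 0.29 3.661
v 1.894 -0.106 4.779
v 1.36 -0.148 4.019
v 3.248 0.817 3.56
v 1.687 0.421 4.678
v 2.916 1.126 3.207
v 1.356 0.73 4.325
v 2.586 1.1 2.737
v 1.026 0.704 3.855
v 2.384 0.749 2.33
v 0.823 0.353 3.448
v 2.386 0.206 2.141
v 0.826 -0.19 3.259
v 2.593 -0.321 2.242
v 1.032 -0.717 3.36
v 2.924 -0.63 2.595
v 1.364 -1.026 3.713
v 3.254 -0.604 3.065
v 1.694 -1 4.183
v 3.457 -0.253 3.472
v 1.896 -0.649 4.59
v 0.417 2.385 0.695
v 0.724 1.883 -0.138
v 0.203 1.175 1.345
v 1.088 1.932 0.074
v 1.336 2.06 0.394
v 1.425 2.244 0.765
v 1.34 2.452 1.125
v 1.095 2.649 1.41
v 0.733 2.8 1.572
v 0.317 2.879 1.582
v -0.082 2.873 1.438
v -0.395 2.782 1.167
v -0.567 2.623 0.813
v -0.569 2.423 0.439
v -0.401 2.216 0.11
v -0.091 2.038 -0.119
v 0.307 1.92 -0.206
v 2.805 2.131 2.091
v 2.494 2.895 3.508
v 4.111 3.049 1.882
v 3.8 3.814 3.299
v 3.84 0.866 3.001
v 3.529 1.631 4.418
v 5.146 1.785 2.792
v 4.835 2.549 4.209
v 0.381 4.852 0.948
v 1.166 4.919 0.086
v 0.014 3.061 0.474
v 0.799 3.128 -0.388
v 1.151 3.142 0.725
v 1.378 4.248 1.018
v -0.198 3.732 -0.458
v 0.029 4.838 -0.165
v 0.808 4.226 -0.782
v 1.642 3.862 -0.051
v -0.462 4.118 0.611
v 0.372 3.754 1.342
f 2 4 1
f 5 2 1
f 1 4 3
f 3 5 1
f 2 8 4
f 6 2 5
f 6 8 2
f 4 8 3
f 7 5 3
f 3 8 7
f 7 6 5
f 8 6 7
f 10 9 13
f 10 13 11
f 11 13 14
f 11 14 12
f 13 9 15
f 13 15 14
f 14 15 16
f 14 16 12
f 15 9 17
f 15 17 16
f 16 17 18
f 16 18 12
f 17 9 19
f 17 19 18
f 18 19 20
f 18 20 12
f 19 9 21
f 19 21 20
f 20 21 22
f 20 22 12
f 21 9 23
f 21 23 22
f 22 23 24
f 22 24 12
f 23 9 25
f 23 25 24
f 24 25 26
f 24 26 12
f 25 9 27
f 25 27 26
f 26 27 28
f 26 28 12
f 27 9 29
f 27 29 28
f 28 29 30
f 28 30 12
f 29 9 10
f 29 10 30
f 30 10 11
f 30 11 12
f 32 31 34
f 32 34 33
f 34 31 35
f 34 35 33
f 35 31 36
f 35 36 33
f 36 31 37
f 36 37 33
f 37 31 38
f 37 38 33
f 38 31 39
f 38 39 33
f 39 31 40
f 39 40 33
f 40 31 41
f 40 41 33
f 41 31 42
f 41 42 33
f 42 31 43
f 42 43 33
f 43 31 44
f 43 44 33
f 44 31 45
f 44 45 33
f 45 31 46
f 45 46 33
f 46 31 47
f 46 47 33
f 47 31 32
f 47 32 33
f 49 51 48
f 52 49 48
f 48 51 50
f 50 52 48
f 49 55 51
f 53 49 52
f 53 55 49
f 51 55 50
f 54 52 50
f 50 55 54
f 54 53 52
f 55 53 54
f 56 67 61
f 56 61 57
f 56 57 63
f 56 63 66
f 56 66 67
f 57 61 65
f 61 67 60
f 67 66 58
f 66 63 62
f 63 57 64
f 59 65 60
f 59 60 58
f 59 58 62
f 59 62 64
f 59 64 65
f 60 65 61
f 58 60 67
f 62 58 66
f 64 62 63
f 65 64 57

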